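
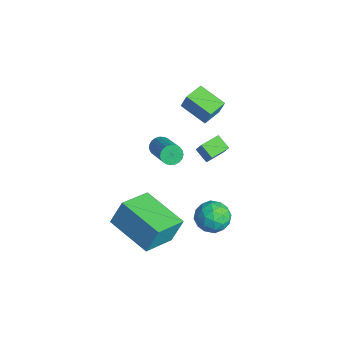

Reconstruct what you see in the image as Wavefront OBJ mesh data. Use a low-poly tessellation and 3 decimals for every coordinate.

v -2.282 2.585 -4.174
v -1.835 2.646 -3.43
v -2.545 3.536 -4.094
v -2.098 3.597 -3.351
v -1.622 2.803 -4.589
v -1.175 2.864 -3.846
v -1.885 3.754 -4.51
v -1.438 3.815 -3.766
v 1.986 -3.267 -2.617
v 2.033 -2.734 -1.454
v 1.271 -1.825 -3.25
v 1.318 -1.292 -2.087
v 3.942 -2.488 -3.053
v 3.989 -1.955 -1.89
v 3.227 -1.046 -3.686
v 3.274 -0.513 -2.523
v -0.794 0.23 -1.507
v -0.557 0.06 -1.925
v 0.952 -0.08 -1.011
v 0.714 0.09 -0.593
v -0.528 0.27 -1.94
v 0.981 0.129 -1.026
v -0.546 0.473 -1.881
v 0.963 0.332 -0.966
v -0.606 0.634 -1.756
v 0.903 0.493 -0.842
v -0.699 0.725 -1.589
v 0.81 0.584 -0.674
v -0.808 0.73 -1.407
v 0.7 0.59 -0.493
v -0.915 0.649 -1.243
v 0.593 0.509 -0.329
v -1.002 0.496 -1.125
v 0.507 0.355 -0.21
v -1.052 0.297 -1.072
v 0.457 0.156 -0.158
v -1.058 0.086 -1.095
v 0.451 -0.054 -0.18
v -1.018 -0.1 -1.189
v 0.491 -0.24 -0.275
v -0.94 -0.228 -1.338
v 0.569 -0.369 -0.424
v -0.836 -0.278 -1.517
v 0.673 -0.419 -0.602
v -0.725 -0.239 -1.693
v 0.783 -0.38 -0.779
v -0.627 -0.12 -1.838
v 0.882 -0.26 -0.923
v 2.967 1.306 -3.345
v 3.517 1.56 -2.776
v 3.023 0.06 -2.844
v 3.573 0.314 -2.275
v 2.784 0.572 -2.234
v 2.75 1.342 -2.544
v 3.79 0.278 -3.076
v 3.756 1.048 -3.386
v 4.026 0.924 -2.61
v 3.404 1.106 -2.09
v 3.136 0.514 -3.53
v 2.514 0.696 -3.01
v 3.237 1.542 -3.105
v 3.303 0.078 -2.515
v 2.839 0.229 -2.491
v 3.163 0.378 -2.157
v 2.786 1.414 -2.968
v 3.109 1.563 -2.634
v 2.679 0.982 -2.315
v 3.431 0.057 -2.986
v 3.754 0.206 -2.652
v 3.377 1.242 -3.463
v 3.701 1.391 -3.129
v 3.861 0.638 -3.305
v 3.859 1.318 -2.673
v 3.892 0.586 -2.378
v 4.02 0.565 -2.849
v 4 1.017 -3.031
v 3.494 1.424 -2.367
v 3.527 0.692 -2.072
v 3.063 0.844 -2.048
v 3.043 1.296 -2.23
v 3.793 1.051 -2.269
v 3.013 0.928 -3.548
v 3.046 0.196 -3.253
v 3.497 0.324 -3.39
v 3.477 0.776 -3.572
v 2.648 1.034 -3.242
v 2.681 0.302 -2.947
v 2.54 0.603 -2.589
v 2.52 1.055 -2.771
v 2.747 0.569 -3.351
v -1.002 1.272 0.79
v -0.77 1.425 1.572
v -1.497 2.163 0.763
v -1.265 2.317 1.544
v 0.125 1.883 0.336
v 0.357 2.037 1.117
v -0.37 2.775 0.308
v -0.138 2.928 1.09
f 2 4 1
f 5 2 1
f 1 4 3
f 3 5 1
f 2 8 4
f 6 2 5
f 6 8 2
f 4 8 3
f 7 5 3
f 3 8 7
f 7 6 5
f 8 6 7
f 10 12 9
f 13 10 9
f 9 12 11
f 11 13 9
f 10 16 12
f 14 10 13
f 14 16 10
f 12 16 11
f 15 13 11
f 11 16 15
f 15 14 13
f 16 14 15
f 18 17 21
f 18 21 19
f 19 21 22
f 19 22 20
f 21 17 23
f 21 23 22
f 22 23 24
f 22 24 20
f 23 17 25
f 23 25 24
f 24 25 26
f 24 26 20
f 25 17 27
f 25 27 26
f 26 27 28
f 26 28 20
f 27 17 29
f 27 29 28
f 28 29 30
f 28 30 20
f 29 17 31
f 29 31 30
f 30 31 32
f 30 32 20
f 31 17 33
f 31 33 32
f 32 33 34
f 32 34 20
f 33 17 35
f 33 35 34
f 34 35 36
f 34 36 20
f 35 17 37
f 35 37 36
f 36 37 38
f 36 38 20
f 37 17 39
f 37 39 38
f 38 39 40
f 38 40 20
f 39 17 41
f 39 41 40
f 40 41 42
f 40 42 20
f 41 17 43
f 41 43 42
f 42 43 44
f 42 44 20
f 43 17 45
f 43 45 44
f 44 45 46
f 44 46 20
f 45 17 47
f 45 47 46
f 46 47 48
f 46 48 20
f 47 17 18
f 47 18 48
f 48 18 19
f 48 19 20
f 49 86 65
f 86 60 89
f 65 89 54
f 86 89 65
f 49 65 61
f 65 54 66
f 61 66 50
f 65 66 61
f 49 61 70
f 61 50 71
f 70 71 56
f 61 71 70
f 49 70 82
f 70 56 85
f 82 85 59
f 70 85 82
f 49 82 86
f 82 59 90
f 86 90 60
f 82 90 86
f 50 66 77
f 66 54 80
f 77 80 58
f 66 80 77
f 54 89 67
f 89 60 88
f 67 88 53
f 89 88 67
f 60 90 87
f 90 59 83
f 87 83 51
f 90 83 87
f 59 85 84
f 85 56 72
f 84 72 55
f 85 72 84
f 56 71 76
f 71 50 73
f 76 73 57
f 71 73 76
f 52 78 64
f 78 58 79
f 64 79 53
f 78 79 64
f 52 64 62
f 64 53 63
f 62 63 51
f 64 63 62
f 52 62 69
f 62 51 68
f 69 68 55
f 62 68 69
f 52 69 74
f 69 55 75
f 74 75 57
f 69 75 74
f 52 74 78
f 74 57 81
f 78 81 58
f 74 81 78
f 53 79 67
f 79 58 80
f 67 80 54
f 79 80 67
f 51 63 87
f 63 53 88
f 87 88 60
f 63 88 87
f 55 68 84
f 68 51 83
f 84 83 59
f 68 83 84
f 57 75 76
f 75 55 72
f 76 72 56
f 75 72 76
f 58 81 77
f 81 57 73
f 77 73 50
f 81 73 77
f 92 94 91
f 95 92 91
f 91 94 93
f 93 95 91
f 92 98 94
f 96 92 95
f 96 98 92
f 94 98 93
f 97 95 93
f 93 98 97
f 97 96 95
f 98 96 97



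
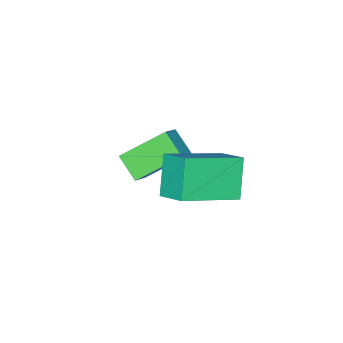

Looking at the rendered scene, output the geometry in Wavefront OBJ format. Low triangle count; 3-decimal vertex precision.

v 0.22 1.024 0.898
v -0.015 0.177 1.471
v 1.012 1.246 1.55
v 0.777 0.399 2.124
v 1.343 0.021 -0.124
v 1.108 -0.826 0.45
v 2.135 0.243 0.529
v 1.9 -0.604 1.102
v 1.188 2.922 2.964
v 1.35 3.862 3.491
v 2.004 3.415 1.832
v 2.166 4.355 2.359
v 2.994 2.085 3.901
v 3.156 3.025 4.428
v 3.81 2.578 2.769
v 3.972 3.518 3.296
f 2 4 1
f 5 2 1
f 1 4 3
f 3 5 1
f 2 8 4
f 6 2 5
f 6 8 2
f 4 8 3
f 7 5 3
f 3 8 7
f 7 6 5
f 8 6 7
f 10 12 9
f 13 10 9
f 9 12 11
f 11 13 9
f 10 16 12
f 14 10 13
f 14 16 10
f 12 16 11
f 15 13 11
f 11 16 15
f 15 14 13
f 16 14 15



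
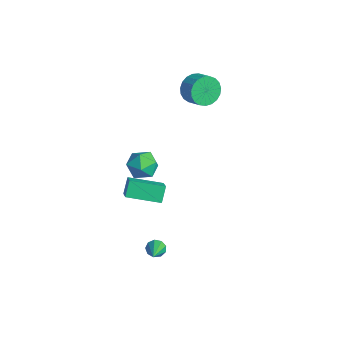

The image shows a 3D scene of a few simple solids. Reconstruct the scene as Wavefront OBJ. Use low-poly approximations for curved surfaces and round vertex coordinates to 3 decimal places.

v 2.114 -3.164 2.694
v 1.708 -2.723 3.457
v 2.99 -1.647 2.283
v 2.584 -1.206 3.045
v 2.996 -3.494 3.355
v 2.59 -3.053 4.117
v 3.872 -1.977 2.943
v 3.466 -1.536 3.706
v -3.624 3.917 3.51
v -3.218 3.673 2.698
v -2.29 3.82 3.118
v -2.696 4.063 3.93
v -3.26 4.059 2.655
v -2.331 4.206 3.075
v -3.365 4.421 2.76
v -2.436 4.568 3.181
v -3.515 4.695 2.995
v -2.586 4.842 3.415
v -3.683 4.835 3.319
v -2.754 4.982 3.739
v -3.842 4.816 3.676
v -2.913 4.963 4.096
v -3.963 4.641 4.004
v -3.034 4.788 4.424
v -4.025 4.341 4.246
v -3.096 4.488 4.667
v -4.018 3.968 4.362
v -3.089 4.115 4.782
v -3.943 3.586 4.33
v -3.014 3.733 4.75
v -3.813 3.261 4.156
v -2.884 3.407 4.576
v -3.65 3.049 3.871
v -2.722 3.196 4.291
v -3.483 2.987 3.523
v -2.554 3.134 3.943
v -3.34 3.086 3.173
v -2.412 3.233 3.593
v -3.247 3.329 2.881
v -2.318 3.476 3.301
v -3.27 0.653 -0.895
v -2.404 1.077 -0.821
v -2.696 -0.637 -0.219
v -1.83 -0.213 -0.145
v -2.57 0.102 0.392
v -2.924 0.9 -0.026
v -2.176 -0.46 -1.014
v -2.53 0.338 -1.432
v -1.727 0.389 -0.895
v -1.971 0.737 -0.026
v -3.129 -0.297 -1.014
v -3.373 0.051 -0.145
v 3.191 -1.965 -1.449
v 3.367 -2.184 -1.898
v 4.469 -2.775 -0.551
v 3.531 -1.865 -1.843
v 3.535 -1.593 -1.604
v 3.378 -1.495 -1.292
v 3.134 -1.617 -1.054
v 2.916 -1.901 -1
v 2.827 -2.216 -1.157
v 2.908 -2.413 -1.45
v 3.121 -2.4 -1.743
f 2 4 1
f 5 2 1
f 1 4 3
f 3 5 1
f 2 8 4
f 6 2 5
f 6 8 2
f 4 8 3
f 7 5 3
f 3 8 7
f 7 6 5
f 8 6 7
f 10 9 13
f 10 13 11
f 11 13 14
f 11 14 12
f 13 9 15
f 13 15 14
f 14 15 16
f 14 16 12
f 15 9 17
f 15 17 16
f 16 17 18
f 16 18 12
f 17 9 19
f 17 19 18
f 18 19 20
f 18 20 12
f 19 9 21
f 19 21 20
f 20 21 22
f 20 22 12
f 21 9 23
f 21 23 22
f 22 23 24
f 22 24 12
f 23 9 25
f 23 25 24
f 24 25 26
f 24 26 12
f 25 9 27
f 25 27 26
f 26 27 28
f 26 28 12
f 27 9 29
f 27 29 28
f 28 29 30
f 28 30 12
f 29 9 31
f 29 31 30
f 30 31 32
f 30 32 12
f 31 9 33
f 31 33 32
f 32 33 34
f 32 34 12
f 33 9 35
f 33 35 34
f 34 35 36
f 34 36 12
f 35 9 37
f 35 37 36
f 36 37 38
f 36 38 12
f 37 9 39
f 37 39 38
f 38 39 40
f 38 40 12
f 39 9 10
f 39 10 40
f 40 10 11
f 40 11 12
f 41 52 46
f 41 46 42
f 41 42 48
f 41 48 51
f 41 51 52
f 42 46 50
f 46 52 45
f 52 51 43
f 51 48 47
f 48 42 49
f 44 50 45
f 44 45 43
f 44 43 47
f 44 47 49
f 44 49 50
f 45 50 46
f 43 45 52
f 47 43 51
f 49 47 48
f 50 49 42
f 54 53 56
f 54 56 55
f 56 53 57
f 56 57 55
f 57 53 58
f 57 58 55
f 58 53 59
f 58 59 55
f 59 53 60
f 59 60 55
f 60 53 61
f 60 61 55
f 61 53 62
f 61 62 55
f 62 53 63
f 62 63 55
f 63 53 54
f 63 54 55



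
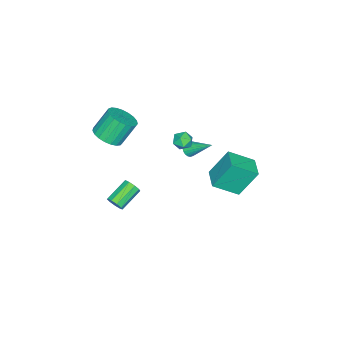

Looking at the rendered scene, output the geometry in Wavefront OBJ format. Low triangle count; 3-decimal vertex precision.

v 3.256 -2.912 -2.673
v 3.54 -2.597 -2.292
v 2.168 -2.212 -1.587
v 1.884 -2.528 -1.967
v 3.443 -2.379 -2.6
v 2.071 -1.994 -1.895
v 3.258 -2.41 -2.942
v 1.886 -2.025 -2.237
v 3.072 -2.676 -3.158
v 1.701 -2.292 -2.452
v 2.972 -3.053 -3.147
v 1.601 -2.668 -2.441
v 3.005 -3.364 -2.914
v 1.633 -2.979 -2.208
v 3.155 -3.464 -2.568
v 1.783 -3.079 -1.862
v 3.352 -3.305 -2.271
v 1.981 -2.92 -1.566
v 3.504 -2.963 -2.162
v 2.133 -2.578 -1.457
v 1.491 0.429 3.744
v 1.686 0.733 3.213
v 2.334 0.767 4.247
v 2.529 1.071 3.716
v 2.012 1.279 4.033
v 1.491 1.07 3.723
v 2.529 0.43 3.737
v 2.008 0.221 3.427
v 2.327 0.733 3.209
v 2.008 1.258 3.392
v 2.012 0.242 4.068
v 1.693 0.767 4.251
v 2.599 -3.649 2.669
v 3.323 -3.031 2.797
v 2.584 -2.453 4.179
v 1.861 -3.071 4.051
v 3.07 -2.818 2.573
v 2.332 -2.24 3.955
v 2.736 -2.749 2.366
v 1.998 -2.171 3.747
v 2.379 -2.835 2.211
v 1.64 -2.257 3.592
v 2.059 -3.062 2.135
v 1.321 -2.484 3.517
v 1.833 -3.391 2.151
v 1.095 -2.813 3.533
v 1.74 -3.764 2.258
v 1.001 -3.186 3.639
v 1.795 -4.117 2.435
v 1.056 -3.539 3.816
v 1.989 -4.39 2.653
v 1.25 -3.812 4.034
v 2.289 -4.534 2.873
v 1.55 -3.956 4.255
v 2.642 -4.525 3.059
v 1.903 -3.947 4.44
v 2.988 -4.365 3.177
v 2.249 -3.787 4.558
v 3.267 -4.081 3.207
v 2.528 -3.503 4.589
v 3.43 -3.722 3.144
v 2.692 -3.144 4.526
v 3.45 -3.351 2.999
v 2.711 -2.773 4.381
v 0.382 0.303 1.429
v 0.839 0.448 1.204
v 0.418 1.737 2.431
v 0.691 0.544 1.072
v 0.489 0.599 1.002
v 0.269 0.602 1.006
v 0.068 0.554 1.082
v -0.079 0.462 1.219
v -0.146 0.343 1.391
v -0.122 0.217 1.571
v -0.011 0.106 1.725
v 0.168 0.029 1.829
v 0.384 -0.001 1.863
v 0.599 0.022 1.822
v 0.777 0.094 1.713
v 0.886 0.202 1.555
v 0.908 0.327 1.375
v -0.359 3.997 1.422
v 0.477 2.764 2.359
v 0.739 4.765 1.454
v 1.575 3.532 2.391
v 0.285 3.148 -0.271
v 1.121 1.915 0.666
v 1.383 3.916 -0.239
v 2.219 2.683 0.698
f 2 1 5
f 2 5 3
f 3 5 6
f 3 6 4
f 5 1 7
f 5 7 6
f 6 7 8
f 6 8 4
f 7 1 9
f 7 9 8
f 8 9 10
f 8 10 4
f 9 1 11
f 9 11 10
f 10 11 12
f 10 12 4
f 11 1 13
f 11 13 12
f 12 13 14
f 12 14 4
f 13 1 15
f 13 15 14
f 14 15 16
f 14 16 4
f 15 1 17
f 15 17 16
f 16 17 18
f 16 18 4
f 17 1 19
f 17 19 18
f 18 19 20
f 18 20 4
f 19 1 2
f 19 2 20
f 20 2 3
f 20 3 4
f 21 32 26
f 21 26 22
f 21 22 28
f 21 28 31
f 21 31 32
f 22 26 30
f 26 32 25
f 32 31 23
f 31 28 27
f 28 22 29
f 24 30 25
f 24 25 23
f 24 23 27
f 24 27 29
f 24 29 30
f 25 30 26
f 23 25 32
f 27 23 31
f 29 27 28
f 30 29 22
f 34 33 37
f 34 37 35
f 35 37 38
f 35 38 36
f 37 33 39
f 37 39 38
f 38 39 40
f 38 40 36
f 39 33 41
f 39 41 40
f 40 41 42
f 40 42 36
f 41 33 43
f 41 43 42
f 42 43 44
f 42 44 36
f 43 33 45
f 43 45 44
f 44 45 46
f 44 46 36
f 45 33 47
f 45 47 46
f 46 47 48
f 46 48 36
f 47 33 49
f 47 49 48
f 48 49 50
f 48 50 36
f 49 33 51
f 49 51 50
f 50 51 52
f 50 52 36
f 51 33 53
f 51 53 52
f 52 53 54
f 52 54 36
f 53 33 55
f 53 55 54
f 54 55 56
f 54 56 36
f 55 33 57
f 55 57 56
f 56 57 58
f 56 58 36
f 57 33 59
f 57 59 58
f 58 59 60
f 58 60 36
f 59 33 61
f 59 61 60
f 60 61 62
f 60 62 36
f 61 33 63
f 61 63 62
f 62 63 64
f 62 64 36
f 63 33 34
f 63 34 64
f 64 34 35
f 64 35 36
f 66 65 68
f 66 68 67
f 68 65 69
f 68 69 67
f 69 65 70
f 69 70 67
f 70 65 71
f 70 71 67
f 71 65 72
f 71 72 67
f 72 65 73
f 72 73 67
f 73 65 74
f 73 74 67
f 74 65 75
f 74 75 67
f 75 65 76
f 75 76 67
f 76 65 77
f 76 77 67
f 77 65 78
f 77 78 67
f 78 65 79
f 78 79 67
f 79 65 80
f 79 80 67
f 80 65 81
f 80 81 67
f 81 65 66
f 81 66 67
f 83 85 82
f 86 83 82
f 82 85 84
f 84 86 82
f 83 89 85
f 87 83 86
f 87 89 83
f 85 89 84
f 88 86 84
f 84 89 88
f 88 87 86
f 89 87 88



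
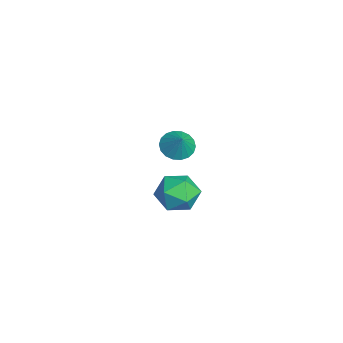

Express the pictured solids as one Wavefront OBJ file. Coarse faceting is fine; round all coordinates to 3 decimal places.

v 2.553 -1.005 1.12
v 3.444 -0.602 1.917
v 2.996 -2.938 1.603
v 3.887 -2.535 2.4
v 2.669 -2.337 2.663
v 2.395 -1.142 2.364
v 4.045 -2.398 1.156
v 3.771 -1.203 0.857
v 4.366 -1.463 1.939
v 3.516 -1.425 2.871
v 2.924 -2.115 0.649
v 2.074 -2.077 1.581
v -3.427 -0.835 0.326
v -2.645 -0.746 -0.275
v -2.573 -0.705 1.454
v -2.778 -0.329 -0.224
v -3.038 -0.012 -0.063
v -3.376 0.142 0.175
v -3.724 0.102 0.442
v -4.012 -0.123 0.687
v -4.185 -0.49 0.86
v -4.208 -0.925 0.928
v -4.076 -1.342 0.876
v -3.815 -1.659 0.715
v -3.477 -1.812 0.478
v -3.13 -1.773 0.21
v -2.841 -1.547 -0.035
v -2.668 -1.181 -0.208
f 1 12 6
f 1 6 2
f 1 2 8
f 1 8 11
f 1 11 12
f 2 6 10
f 6 12 5
f 12 11 3
f 11 8 7
f 8 2 9
f 4 10 5
f 4 5 3
f 4 3 7
f 4 7 9
f 4 9 10
f 5 10 6
f 3 5 12
f 7 3 11
f 9 7 8
f 10 9 2
f 14 13 16
f 14 16 15
f 16 13 17
f 16 17 15
f 17 13 18
f 17 18 15
f 18 13 19
f 18 19 15
f 19 13 20
f 19 20 15
f 20 13 21
f 20 21 15
f 21 13 22
f 21 22 15
f 22 13 23
f 22 23 15
f 23 13 24
f 23 24 15
f 24 13 25
f 24 25 15
f 25 13 26
f 25 26 15
f 26 13 27
f 26 27 15
f 27 13 28
f 27 28 15
f 28 13 14
f 28 14 15



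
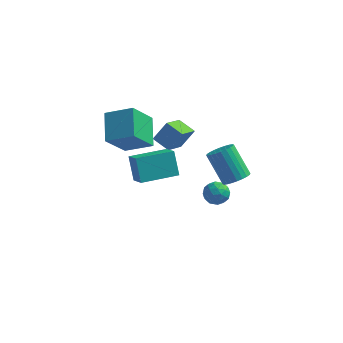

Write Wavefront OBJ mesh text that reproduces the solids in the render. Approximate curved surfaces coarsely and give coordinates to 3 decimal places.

v -0.584 1.192 -3.107
v -0.021 1.746 -2.982
v 0.301 0.414 -3.638
v 0.864 0.968 -3.513
v 0.537 0.583 -2.893
v -0.01 1.065 -2.565
v 0.29 1.095 -4.055
v -0.257 1.577 -3.727
v 0.519 1.686 -3.568
v 0.671 1.37 -2.85
v -0.391 0.79 -3.77
v -0.239 0.474 -3.052
v -0.38 1.538 -2.998
v 0.66 0.622 -3.622
v 0.468 0.396 -3.258
v 0.799 0.722 -3.185
v -0.374 1.137 -2.753
v -0.043 1.463 -2.679
v 0.285 0.779 -2.627
v 0.323 0.697 -3.941
v 0.654 1.023 -3.867
v -0.519 1.438 -3.435
v -0.188 1.764 -3.362
v -0.005 1.381 -3.993
v 0.268 1.828 -3.269
v 0.788 1.37 -3.581
v 0.451 1.446 -3.899
v 0.129 1.728 -3.706
v 0.357 1.642 -2.847
v 0.878 1.184 -3.159
v 0.685 0.958 -2.795
v 0.364 1.241 -2.602
v 0.675 1.607 -3.191
v -0.598 0.976 -3.461
v -0.077 0.518 -3.773
v -0.084 0.919 -4.018
v -0.405 1.202 -3.825
v -0.508 0.79 -3.039
v 0.012 0.332 -3.351
v 0.151 0.432 -2.914
v -0.171 0.714 -2.721
v -0.395 0.553 -3.429
v -4.101 -1.669 1.5
v -4.748 -2.904 3.123
v -4.639 -0.146 2.444
v -5.286 -1.381 4.067
v -2.574 -1.559 2.193
v -3.221 -2.794 3.816
v -3.112 -0.036 3.137
v -3.759 -1.271 4.76
v 1.663 -0.506 -0.349
v 2.107 -0.956 0.141
v 1.001 -0.304 1.74
v 0.557 0.146 1.249
v 2.267 -0.688 0.143
v 1.161 -0.036 1.741
v 2.335 -0.392 0.069
v 1.23 0.26 1.668
v 2.301 -0.114 -0.068
v 1.195 0.538 1.531
v 2.169 0.105 -0.248
v 1.064 0.757 1.351
v 1.961 0.23 -0.443
v 0.856 0.882 1.155
v 1.707 0.244 -0.624
v 0.602 0.896 0.974
v 1.446 0.143 -0.764
v 0.341 0.795 0.835
v 1.219 -0.056 -0.84
v 0.113 0.596 0.759
v 1.059 -0.324 -0.841
v -0.047 0.328 0.757
v 0.99 -0.62 -0.768
v -0.115 0.032 0.831
v 1.025 -0.898 -0.631
v -0.081 -0.246 0.968
v 1.156 -1.117 -0.451
v 0.051 -0.465 1.148
v 1.364 -1.242 -0.255
v 0.259 -0.59 1.343
v 1.618 -1.256 -0.074
v 0.513 -0.604 1.524
v 1.879 -1.155 0.065
v 0.774 -0.503 1.664
v -2.922 1.697 0.358
v -3.18 0.242 1.178
v -2.306 2.191 1.428
v -2.564 0.736 2.248
v -1.936 1.304 -0.028
v -2.194 -0.151 0.792
v -1.32 1.798 1.042
v -1.578 0.343 1.862
v -2.327 -4.417 1.591
v -2.803 -3.774 2.884
v -2.991 -3.609 0.944
v -3.466 -2.965 2.237
v -0.694 -3.115 1.543
v -1.169 -2.471 2.836
v -1.357 -2.306 0.896
v -1.833 -1.663 2.189
f 1 38 17
f 38 12 41
f 17 41 6
f 38 41 17
f 1 17 13
f 17 6 18
f 13 18 2
f 17 18 13
f 1 13 22
f 13 2 23
f 22 23 8
f 13 23 22
f 1 22 34
f 22 8 37
f 34 37 11
f 22 37 34
f 1 34 38
f 34 11 42
f 38 42 12
f 34 42 38
f 2 18 29
f 18 6 32
f 29 32 10
f 18 32 29
f 6 41 19
f 41 12 40
f 19 40 5
f 41 40 19
f 12 42 39
f 42 11 35
f 39 35 3
f 42 35 39
f 11 37 36
f 37 8 24
f 36 24 7
f 37 24 36
f 8 23 28
f 23 2 25
f 28 25 9
f 23 25 28
f 4 30 16
f 30 10 31
f 16 31 5
f 30 31 16
f 4 16 14
f 16 5 15
f 14 15 3
f 16 15 14
f 4 14 21
f 14 3 20
f 21 20 7
f 14 20 21
f 4 21 26
f 21 7 27
f 26 27 9
f 21 27 26
f 4 26 30
f 26 9 33
f 30 33 10
f 26 33 30
f 5 31 19
f 31 10 32
f 19 32 6
f 31 32 19
f 3 15 39
f 15 5 40
f 39 40 12
f 15 40 39
f 7 20 36
f 20 3 35
f 36 35 11
f 20 35 36
f 9 27 28
f 27 7 24
f 28 24 8
f 27 24 28
f 10 33 29
f 33 9 25
f 29 25 2
f 33 25 29
f 44 46 43
f 47 44 43
f 43 46 45
f 45 47 43
f 44 50 46
f 48 44 47
f 48 50 44
f 46 50 45
f 49 47 45
f 45 50 49
f 49 48 47
f 50 48 49
f 52 51 55
f 52 55 53
f 53 55 56
f 53 56 54
f 55 51 57
f 55 57 56
f 56 57 58
f 56 58 54
f 57 51 59
f 57 59 58
f 58 59 60
f 58 60 54
f 59 51 61
f 59 61 60
f 60 61 62
f 60 62 54
f 61 51 63
f 61 63 62
f 62 63 64
f 62 64 54
f 63 51 65
f 63 65 64
f 64 65 66
f 64 66 54
f 65 51 67
f 65 67 66
f 66 67 68
f 66 68 54
f 67 51 69
f 67 69 68
f 68 69 70
f 68 70 54
f 69 51 71
f 69 71 70
f 70 71 72
f 70 72 54
f 71 51 73
f 71 73 72
f 72 73 74
f 72 74 54
f 73 51 75
f 73 75 74
f 74 75 76
f 74 76 54
f 75 51 77
f 75 77 76
f 76 77 78
f 76 78 54
f 77 51 79
f 77 79 78
f 78 79 80
f 78 80 54
f 79 51 81
f 79 81 80
f 80 81 82
f 80 82 54
f 81 51 83
f 81 83 82
f 82 83 84
f 82 84 54
f 83 51 52
f 83 52 84
f 84 52 53
f 84 53 54
f 86 88 85
f 89 86 85
f 85 88 87
f 87 89 85
f 86 92 88
f 90 86 89
f 90 92 86
f 88 92 87
f 91 89 87
f 87 92 91
f 91 90 89
f 92 90 91
f 94 96 93
f 97 94 93
f 93 96 95
f 95 97 93
f 94 100 96
f 98 94 97
f 98 100 94
f 96 100 95
f 99 97 95
f 95 100 99
f 99 98 97
f 100 98 99



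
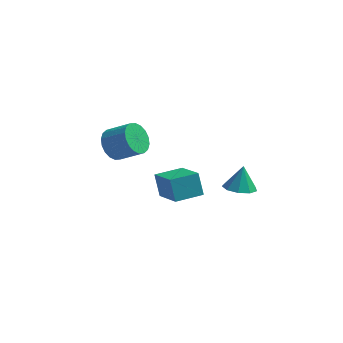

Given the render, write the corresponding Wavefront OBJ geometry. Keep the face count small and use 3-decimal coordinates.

v 0.463 -1.213 -1.123
v 0.066 -0.763 0.109
v -0.752 0.245 -2.046
v -1.148 0.694 -0.814
v 1.648 -0.214 -1.106
v 1.252 0.235 0.126
v 0.434 1.243 -2.029
v 0.037 1.693 -0.797
v 3.221 0.925 -1.122
v 3.885 0.339 -0.965
v 3.299 1.375 0.222
v 4.119 0.874 -1.158
v 3.932 1.434 -1.334
v 3.412 1.755 -1.412
v 2.803 1.688 -1.353
v 2.389 1.264 -1.187
v 2.365 0.681 -0.99
v 2.74 0.212 -0.855
v 3.341 0.077 -0.845
v -3.811 2.366 -0.217
v -3.265 2.427 -1.053
v -1.943 2.296 -0.198
v -2.489 2.234 0.637
v -3.303 2.853 -0.928
v -1.981 2.721 -0.073
v -3.442 3.182 -0.663
v -2.12 3.05 0.192
v -3.654 3.349 -0.309
v -2.332 3.218 0.546
v -3.897 3.322 0.063
v -2.575 3.19 0.918
v -4.123 3.105 0.379
v -2.801 2.974 1.234
v -4.288 2.742 0.577
v -2.965 2.611 1.432
v -4.357 2.304 0.618
v -3.035 2.173 1.473
v -4.319 1.879 0.493
v -2.997 1.747 1.348
v -4.18 1.55 0.228
v -2.858 1.418 1.083
v -3.968 1.382 -0.126
v -2.646 1.251 0.729
v -3.725 1.41 -0.498
v -2.403 1.278 0.357
v -3.499 1.626 -0.814
v -2.177 1.495 0.041
v -3.335 1.989 -1.012
v -2.012 1.858 -0.157
f 2 4 1
f 5 2 1
f 1 4 3
f 3 5 1
f 2 8 4
f 6 2 5
f 6 8 2
f 4 8 3
f 7 5 3
f 3 8 7
f 7 6 5
f 8 6 7
f 10 9 12
f 10 12 11
f 12 9 13
f 12 13 11
f 13 9 14
f 13 14 11
f 14 9 15
f 14 15 11
f 15 9 16
f 15 16 11
f 16 9 17
f 16 17 11
f 17 9 18
f 17 18 11
f 18 9 19
f 18 19 11
f 19 9 10
f 19 10 11
f 21 20 24
f 21 24 22
f 22 24 25
f 22 25 23
f 24 20 26
f 24 26 25
f 25 26 27
f 25 27 23
f 26 20 28
f 26 28 27
f 27 28 29
f 27 29 23
f 28 20 30
f 28 30 29
f 29 30 31
f 29 31 23
f 30 20 32
f 30 32 31
f 31 32 33
f 31 33 23
f 32 20 34
f 32 34 33
f 33 34 35
f 33 35 23
f 34 20 36
f 34 36 35
f 35 36 37
f 35 37 23
f 36 20 38
f 36 38 37
f 37 38 39
f 37 39 23
f 38 20 40
f 38 40 39
f 39 40 41
f 39 41 23
f 40 20 42
f 40 42 41
f 41 42 43
f 41 43 23
f 42 20 44
f 42 44 43
f 43 44 45
f 43 45 23
f 44 20 46
f 44 46 45
f 45 46 47
f 45 47 23
f 46 20 48
f 46 48 47
f 47 48 49
f 47 49 23
f 48 20 21
f 48 21 49
f 49 21 22
f 49 22 23



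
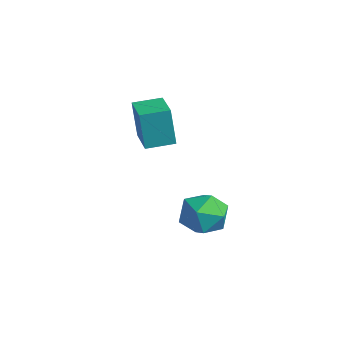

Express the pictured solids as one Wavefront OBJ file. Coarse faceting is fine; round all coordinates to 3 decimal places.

v 2.695 1.628 -0.175
v 3.33 2.021 0.624
v 3.15 -0.021 0.276
v 3.785 0.372 1.075
v 2.697 0.455 1.15
v 2.416 1.474 0.871
v 4.064 0.526 0.029
v 3.783 1.545 -0.25
v 4.176 1.34 0.75
v 3.331 1.296 1.443
v 3.149 0.704 -0.543
v 2.304 0.66 0.15
v -2.073 0.987 1.94
v -2.311 0.87 3.751
v -1.726 2.192 2.064
v -1.964 2.075 3.874
v -0.596 0.545 2.106
v -0.834 0.428 3.916
v -0.249 1.75 2.229
v -0.487 1.633 4.04
f 1 12 6
f 1 6 2
f 1 2 8
f 1 8 11
f 1 11 12
f 2 6 10
f 6 12 5
f 12 11 3
f 11 8 7
f 8 2 9
f 4 10 5
f 4 5 3
f 4 3 7
f 4 7 9
f 4 9 10
f 5 10 6
f 3 5 12
f 7 3 11
f 9 7 8
f 10 9 2
f 14 16 13
f 17 14 13
f 13 16 15
f 15 17 13
f 14 20 16
f 18 14 17
f 18 20 14
f 16 20 15
f 19 17 15
f 15 20 19
f 19 18 17
f 20 18 19



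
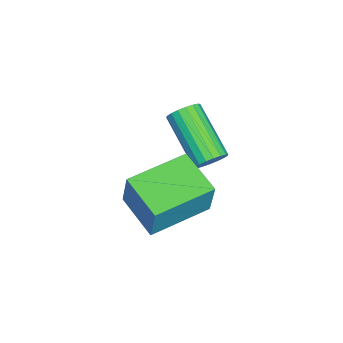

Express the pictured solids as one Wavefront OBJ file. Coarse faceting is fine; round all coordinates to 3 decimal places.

v -1.338 1.875 1.816
v -0.968 2.084 3.286
v -2.772 3.499 1.945
v -2.402 3.708 3.415
v -0.158 2.952 1.365
v 0.212 3.161 2.835
v -1.592 4.576 1.494
v -1.222 4.785 2.964
v -3.189 4.387 2.313
v -2.768 4.28 2.727
v -4.17 3.166 3.862
v -4.591 3.273 3.447
v -2.88 4.507 2.813
v -4.282 3.393 3.947
v -3.052 4.71 2.799
v -4.454 3.596 3.934
v -3.252 4.85 2.69
v -4.654 3.736 3.824
v -3.439 4.897 2.505
v -4.841 3.783 3.64
v -3.576 4.844 2.283
v -4.978 3.73 3.417
v -3.637 4.7 2.066
v -5.039 3.586 3.201
v -3.61 4.494 1.898
v -5.012 3.38 3.033
v -3.498 4.267 1.813
v -4.9 3.153 2.947
v -3.326 4.064 1.826
v -4.728 2.95 2.961
v -3.126 3.924 1.936
v -4.528 2.81 3.07
v -2.939 3.877 2.12
v -4.341 2.763 3.255
v -2.802 3.93 2.343
v -4.204 2.816 3.477
v -2.741 4.074 2.559
v -4.143 2.96 3.694
f 2 4 1
f 5 2 1
f 1 4 3
f 3 5 1
f 2 8 4
f 6 2 5
f 6 8 2
f 4 8 3
f 7 5 3
f 3 8 7
f 7 6 5
f 8 6 7
f 10 9 13
f 10 13 11
f 11 13 14
f 11 14 12
f 13 9 15
f 13 15 14
f 14 15 16
f 14 16 12
f 15 9 17
f 15 17 16
f 16 17 18
f 16 18 12
f 17 9 19
f 17 19 18
f 18 19 20
f 18 20 12
f 19 9 21
f 19 21 20
f 20 21 22
f 20 22 12
f 21 9 23
f 21 23 22
f 22 23 24
f 22 24 12
f 23 9 25
f 23 25 24
f 24 25 26
f 24 26 12
f 25 9 27
f 25 27 26
f 26 27 28
f 26 28 12
f 27 9 29
f 27 29 28
f 28 29 30
f 28 30 12
f 29 9 31
f 29 31 30
f 30 31 32
f 30 32 12
f 31 9 33
f 31 33 32
f 32 33 34
f 32 34 12
f 33 9 35
f 33 35 34
f 34 35 36
f 34 36 12
f 35 9 37
f 35 37 36
f 36 37 38
f 36 38 12
f 37 9 10
f 37 10 38
f 38 10 11
f 38 11 12



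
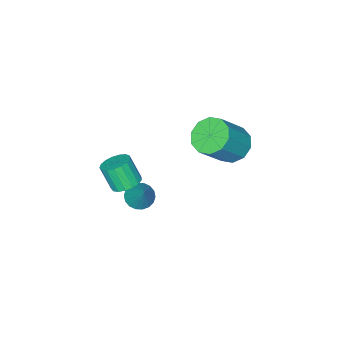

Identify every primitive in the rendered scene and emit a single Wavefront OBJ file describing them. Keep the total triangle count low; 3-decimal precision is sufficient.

v -4.11 3.721 1.432
v -3.493 3.157 0.848
v -2.132 3.035 2.403
v -2.75 3.599 2.988
v -3.341 3.763 0.763
v -1.981 3.641 2.319
v -3.484 4.353 0.934
v -2.123 4.231 2.489
v -3.865 4.702 1.295
v -2.505 4.579 2.851
v -4.34 4.676 1.709
v -2.98 4.553 3.264
v -4.728 4.285 2.017
v -3.367 4.163 3.572
v -4.879 3.679 2.101
v -3.519 3.557 3.657
v -4.737 3.089 1.931
v -3.376 2.967 3.486
v -4.355 2.741 1.569
v -2.995 2.618 3.125
v -3.88 2.767 1.156
v -2.52 2.644 2.711
v 1.876 3.005 2.336
v 2.387 3.479 2.554
v 2.474 2.849 3.722
v 1.964 2.375 3.504
v 2.087 3.627 2.656
v 2.174 2.996 3.824
v 1.739 3.632 2.685
v 1.826 3.001 3.852
v 1.422 3.493 2.634
v 1.51 2.863 3.801
v 1.21 3.243 2.514
v 1.297 2.613 3.682
v 1.15 2.939 2.354
v 1.237 2.308 3.522
v 1.256 2.649 2.19
v 1.343 2.018 3.358
v 1.505 2.441 2.059
v 1.592 1.811 3.227
v 1.839 2.363 1.992
v 1.926 1.732 3.16
v 2.181 2.431 2.003
v 2.268 1.801 3.171
v 2.454 2.631 2.091
v 2.541 2.001 3.259
v 2.594 2.917 2.235
v 2.681 2.287 3.403
v 2.57 3.223 2.402
v 2.657 2.593 3.57
v 0.246 2.105 -0.539
v 0.552 2.598 -0.966
v 0.814 3.015 0.919
v 0.257 2.714 -0.923
v -0.041 2.71 -0.805
v -0.282 2.586 -0.633
v -0.418 2.367 -0.444
v -0.423 2.096 -0.273
v -0.295 1.827 -0.155
v -0.061 1.613 -0.113
v 0.235 1.496 -0.155
v 0.533 1.501 -0.274
v 0.773 1.624 -0.445
v 0.91 1.844 -0.635
v 0.915 2.115 -0.806
v 0.787 2.384 -0.924
f 2 1 5
f 2 5 3
f 3 5 6
f 3 6 4
f 5 1 7
f 5 7 6
f 6 7 8
f 6 8 4
f 7 1 9
f 7 9 8
f 8 9 10
f 8 10 4
f 9 1 11
f 9 11 10
f 10 11 12
f 10 12 4
f 11 1 13
f 11 13 12
f 12 13 14
f 12 14 4
f 13 1 15
f 13 15 14
f 14 15 16
f 14 16 4
f 15 1 17
f 15 17 16
f 16 17 18
f 16 18 4
f 17 1 19
f 17 19 18
f 18 19 20
f 18 20 4
f 19 1 21
f 19 21 20
f 20 21 22
f 20 22 4
f 21 1 2
f 21 2 22
f 22 2 3
f 22 3 4
f 24 23 27
f 24 27 25
f 25 27 28
f 25 28 26
f 27 23 29
f 27 29 28
f 28 29 30
f 28 30 26
f 29 23 31
f 29 31 30
f 30 31 32
f 30 32 26
f 31 23 33
f 31 33 32
f 32 33 34
f 32 34 26
f 33 23 35
f 33 35 34
f 34 35 36
f 34 36 26
f 35 23 37
f 35 37 36
f 36 37 38
f 36 38 26
f 37 23 39
f 37 39 38
f 38 39 40
f 38 40 26
f 39 23 41
f 39 41 40
f 40 41 42
f 40 42 26
f 41 23 43
f 41 43 42
f 42 43 44
f 42 44 26
f 43 23 45
f 43 45 44
f 44 45 46
f 44 46 26
f 45 23 47
f 45 47 46
f 46 47 48
f 46 48 26
f 47 23 49
f 47 49 48
f 48 49 50
f 48 50 26
f 49 23 24
f 49 24 50
f 50 24 25
f 50 25 26
f 52 51 54
f 52 54 53
f 54 51 55
f 54 55 53
f 55 51 56
f 55 56 53
f 56 51 57
f 56 57 53
f 57 51 58
f 57 58 53
f 58 51 59
f 58 59 53
f 59 51 60
f 59 60 53
f 60 51 61
f 60 61 53
f 61 51 62
f 61 62 53
f 62 51 63
f 62 63 53
f 63 51 64
f 63 64 53
f 64 51 65
f 64 65 53
f 65 51 66
f 65 66 53
f 66 51 52
f 66 52 53



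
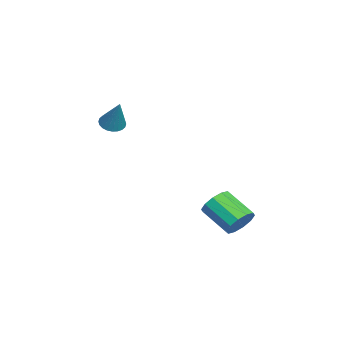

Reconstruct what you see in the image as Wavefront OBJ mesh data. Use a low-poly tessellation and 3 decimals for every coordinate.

v -1.305 -2.64 1.149
v -1.026 -2.223 0.879
v -0.555 -2.26 2.511
v -1.207 -2.116 0.949
v -1.404 -2.088 1.049
v -1.585 -2.144 1.165
v -1.724 -2.276 1.278
v -1.799 -2.463 1.372
v -1.799 -2.678 1.432
v -1.723 -2.886 1.448
v -1.584 -3.057 1.42
v -1.402 -3.165 1.35
v -1.206 -3.193 1.249
v -1.024 -3.136 1.134
v -0.886 -3.004 1.02
v -0.811 -2.817 0.927
v -0.811 -2.603 0.867
v -0.887 -2.394 0.85
v 0.544 2.624 -3.571
v 0.83 2.871 -2.923
v -0.038 1.822 -2.141
v -0.324 1.576 -2.789
v 0.449 3.118 -3.015
v -0.419 2.069 -2.232
v 0.104 3.177 -3.319
v -0.764 2.128 -2.536
v -0.073 3.024 -3.719
v -0.941 1.976 -2.937
v -0.014 2.719 -4.063
v -0.882 1.67 -3.281
v 0.258 2.378 -4.219
v -0.61 1.329 -3.437
v 0.639 2.131 -4.128
v -0.229 1.082 -3.345
v 0.984 2.072 -3.824
v 0.116 1.023 -3.041
v 1.161 2.224 -3.423
v 0.293 1.176 -2.641
v 1.102 2.53 -3.079
v 0.234 1.481 -2.297
f 2 1 4
f 2 4 3
f 4 1 5
f 4 5 3
f 5 1 6
f 5 6 3
f 6 1 7
f 6 7 3
f 7 1 8
f 7 8 3
f 8 1 9
f 8 9 3
f 9 1 10
f 9 10 3
f 10 1 11
f 10 11 3
f 11 1 12
f 11 12 3
f 12 1 13
f 12 13 3
f 13 1 14
f 13 14 3
f 14 1 15
f 14 15 3
f 15 1 16
f 15 16 3
f 16 1 17
f 16 17 3
f 17 1 18
f 17 18 3
f 18 1 2
f 18 2 3
f 20 19 23
f 20 23 21
f 21 23 24
f 21 24 22
f 23 19 25
f 23 25 24
f 24 25 26
f 24 26 22
f 25 19 27
f 25 27 26
f 26 27 28
f 26 28 22
f 27 19 29
f 27 29 28
f 28 29 30
f 28 30 22
f 29 19 31
f 29 31 30
f 30 31 32
f 30 32 22
f 31 19 33
f 31 33 32
f 32 33 34
f 32 34 22
f 33 19 35
f 33 35 34
f 34 35 36
f 34 36 22
f 35 19 37
f 35 37 36
f 36 37 38
f 36 38 22
f 37 19 39
f 37 39 38
f 38 39 40
f 38 40 22
f 39 19 20
f 39 20 40
f 40 20 21
f 40 21 22



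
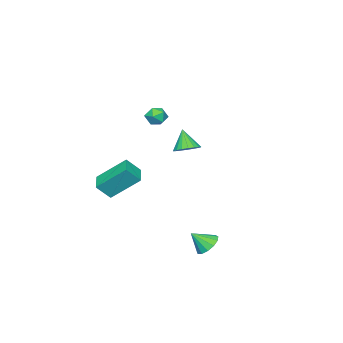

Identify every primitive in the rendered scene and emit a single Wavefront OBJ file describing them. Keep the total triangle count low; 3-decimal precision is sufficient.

v 2.923 -2.369 -0.871
v 2.228 -1.081 0.387
v 2.384 -1.914 -1.635
v 1.688 -0.626 -0.377
v 3.792 -1.694 -1.083
v 3.096 -0.406 0.175
v 3.252 -1.239 -1.847
v 2.557 0.049 -0.589
v 3.568 3.54 2.709
v 4.121 3.18 2.69
v 3.292 3.06 3.751
v 4.208 3.426 2.826
v 4.167 3.694 2.939
v 4.008 3.932 3.006
v 3.762 4.092 3.014
v 3.477 4.142 2.962
v 3.211 4.073 2.859
v 3.015 3.899 2.727
v 2.929 3.653 2.591
v 2.969 3.385 2.479
v 3.128 3.147 2.412
v 3.374 2.987 2.404
v 3.659 2.937 2.456
v 3.926 3.006 2.558
v -2.293 -2.276 1.87
v -1.742 -2.548 1.651
v -2.858 -2.952 1.289
v -2.307 -3.224 1.07
v -2.482 -3.299 1.694
v -2.133 -2.881 2.053
v -2.467 -2.619 0.887
v -2.118 -2.201 1.246
v -1.85 -2.76 1.044
v -1.859 -3.18 1.542
v -2.741 -2.32 1.398
v -2.75 -2.74 1.896
v 2.811 4.17 -3.589
v 3.3 3.969 -4.064
v 3.329 3.59 -2.811
v 3.434 4.309 -3.9
v 3.37 4.604 -3.638
v 3.129 4.762 -3.36
v 2.787 4.731 -3.155
v 2.452 4.522 -3.088
v 2.232 4.202 -3.18
v 2.195 3.871 -3.402
v 2.354 3.635 -3.683
v 2.658 3.569 -3.935
v 3.01 3.694 -4.077
f 2 4 1
f 5 2 1
f 1 4 3
f 3 5 1
f 2 8 4
f 6 2 5
f 6 8 2
f 4 8 3
f 7 5 3
f 3 8 7
f 7 6 5
f 8 6 7
f 10 9 12
f 10 12 11
f 12 9 13
f 12 13 11
f 13 9 14
f 13 14 11
f 14 9 15
f 14 15 11
f 15 9 16
f 15 16 11
f 16 9 17
f 16 17 11
f 17 9 18
f 17 18 11
f 18 9 19
f 18 19 11
f 19 9 20
f 19 20 11
f 20 9 21
f 20 21 11
f 21 9 22
f 21 22 11
f 22 9 23
f 22 23 11
f 23 9 24
f 23 24 11
f 24 9 10
f 24 10 11
f 25 36 30
f 25 30 26
f 25 26 32
f 25 32 35
f 25 35 36
f 26 30 34
f 30 36 29
f 36 35 27
f 35 32 31
f 32 26 33
f 28 34 29
f 28 29 27
f 28 27 31
f 28 31 33
f 28 33 34
f 29 34 30
f 27 29 36
f 31 27 35
f 33 31 32
f 34 33 26
f 38 37 40
f 38 40 39
f 40 37 41
f 40 41 39
f 41 37 42
f 41 42 39
f 42 37 43
f 42 43 39
f 43 37 44
f 43 44 39
f 44 37 45
f 44 45 39
f 45 37 46
f 45 46 39
f 46 37 47
f 46 47 39
f 47 37 48
f 47 48 39
f 48 37 49
f 48 49 39
f 49 37 38
f 49 38 39



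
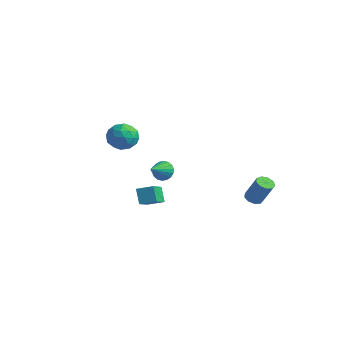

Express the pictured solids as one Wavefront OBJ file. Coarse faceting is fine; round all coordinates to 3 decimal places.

v -1.922 1.382 0.46
v -1.427 1.265 -0.077
v -1.578 0.178 1.04
v -1.251 1.425 0.15
v -1.208 1.576 0.44
v -1.307 1.689 0.733
v -1.527 1.742 0.972
v -1.825 1.723 1.11
v -2.143 1.636 1.119
v -2.417 1.499 0.998
v -2.593 1.339 0.77
v -2.636 1.188 0.481
v -2.537 1.075 0.187
v -2.317 1.022 -0.052
v -2.019 1.041 -0.19
v -1.701 1.128 -0.199
v -3.914 0.83 3.194
v -3.233 0.47 2.495
v -4.347 -0.75 3.585
v -3.666 -1.11 2.886
v -3.325 -0.646 3.753
v -3.058 0.331 3.511
v -4.522 -0.611 2.569
v -4.255 0.366 2.327
v -3.609 -0.42 2.108
v -2.869 -0.442 2.84
v -4.711 0.162 3.24
v -3.971 0.14 3.972
v -3.535 0.789 2.81
v -4.045 -1.069 3.27
v -3.844 -0.796 3.78
v -3.444 -1.007 3.368
v -3.433 0.707 3.408
v -3.032 0.495 2.996
v -3.086 -0.161 3.736
v -4.548 -0.775 3.084
v -4.147 -0.987 2.672
v -4.136 0.727 2.712
v -3.736 0.516 2.3
v -4.494 -0.119 2.344
v -3.356 0.054 2.172
v -3.61 -0.875 2.402
v -4.114 -0.582 2.215
v -3.956 -0.008 2.073
v -2.921 0.041 2.602
v -3.175 -0.888 2.832
v -2.975 -0.615 3.342
v -2.818 -0.041 3.199
v -3.142 -0.482 2.375
v -4.405 0.608 3.248
v -4.659 -0.321 3.478
v -4.762 -0.239 2.881
v -4.605 0.335 2.738
v -3.97 0.595 3.678
v -4.224 -0.334 3.908
v -3.624 -0.272 4.007
v -3.466 0.302 3.865
v -4.438 0.202 3.705
v 0.732 -2.661 1.057
v 1.477 -2.027 1.347
v -0.004 -1.506 0.421
v 0.741 -0.872 0.71
v 1.259 -2.848 0.11
v 2.004 -2.214 0.399
v 0.523 -1.693 -0.527
v 1.268 -1.059 -0.237
v 3.476 3.673 -0.5
v 3.812 4.1 -0.731
v 4.659 4.234 0.749
v 4.324 3.807 0.98
v 3.484 4.26 -0.557
v 4.331 4.394 0.922
v 3.153 4.145 -0.357
v 4 4.28 1.122
v 2.973 3.81 -0.224
v 3.82 3.944 1.255
v 3.029 3.41 -0.219
v 3.876 3.544 1.26
v 3.294 3.133 -0.346
v 4.141 3.268 1.133
v 3.644 3.109 -0.545
v 4.491 3.243 0.935
v 3.916 3.349 -0.722
v 4.763 3.483 0.757
v 3.982 3.74 -0.796
v 4.83 3.874 0.684
f 2 1 4
f 2 4 3
f 4 1 5
f 4 5 3
f 5 1 6
f 5 6 3
f 6 1 7
f 6 7 3
f 7 1 8
f 7 8 3
f 8 1 9
f 8 9 3
f 9 1 10
f 9 10 3
f 10 1 11
f 10 11 3
f 11 1 12
f 11 12 3
f 12 1 13
f 12 13 3
f 13 1 14
f 13 14 3
f 14 1 15
f 14 15 3
f 15 1 16
f 15 16 3
f 16 1 2
f 16 2 3
f 17 54 33
f 54 28 57
f 33 57 22
f 54 57 33
f 17 33 29
f 33 22 34
f 29 34 18
f 33 34 29
f 17 29 38
f 29 18 39
f 38 39 24
f 29 39 38
f 17 38 50
f 38 24 53
f 50 53 27
f 38 53 50
f 17 50 54
f 50 27 58
f 54 58 28
f 50 58 54
f 18 34 45
f 34 22 48
f 45 48 26
f 34 48 45
f 22 57 35
f 57 28 56
f 35 56 21
f 57 56 35
f 28 58 55
f 58 27 51
f 55 51 19
f 58 51 55
f 27 53 52
f 53 24 40
f 52 40 23
f 53 40 52
f 24 39 44
f 39 18 41
f 44 41 25
f 39 41 44
f 20 46 32
f 46 26 47
f 32 47 21
f 46 47 32
f 20 32 30
f 32 21 31
f 30 31 19
f 32 31 30
f 20 30 37
f 30 19 36
f 37 36 23
f 30 36 37
f 20 37 42
f 37 23 43
f 42 43 25
f 37 43 42
f 20 42 46
f 42 25 49
f 46 49 26
f 42 49 46
f 21 47 35
f 47 26 48
f 35 48 22
f 47 48 35
f 19 31 55
f 31 21 56
f 55 56 28
f 31 56 55
f 23 36 52
f 36 19 51
f 52 51 27
f 36 51 52
f 25 43 44
f 43 23 40
f 44 40 24
f 43 40 44
f 26 49 45
f 49 25 41
f 45 41 18
f 49 41 45
f 60 62 59
f 63 60 59
f 59 62 61
f 61 63 59
f 60 66 62
f 64 60 63
f 64 66 60
f 62 66 61
f 65 63 61
f 61 66 65
f 65 64 63
f 66 64 65
f 68 67 71
f 68 71 69
f 69 71 72
f 69 72 70
f 71 67 73
f 71 73 72
f 72 73 74
f 72 74 70
f 73 67 75
f 73 75 74
f 74 75 76
f 74 76 70
f 75 67 77
f 75 77 76
f 76 77 78
f 76 78 70
f 77 67 79
f 77 79 78
f 78 79 80
f 78 80 70
f 79 67 81
f 79 81 80
f 80 81 82
f 80 82 70
f 81 67 83
f 81 83 82
f 82 83 84
f 82 84 70
f 83 67 85
f 83 85 84
f 84 85 86
f 84 86 70
f 85 67 68
f 85 68 86
f 86 68 69
f 86 69 70



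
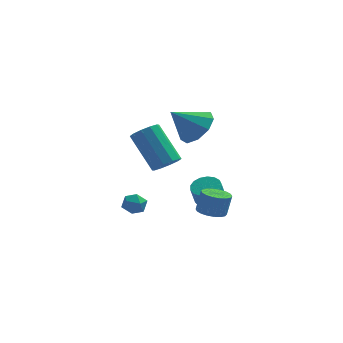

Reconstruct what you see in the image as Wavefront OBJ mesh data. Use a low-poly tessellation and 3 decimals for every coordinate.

v 0.746 -2.976 3.165
v 1.29 -3.107 3.602
v 0.298 -2.055 5.152
v -0.246 -1.924 4.715
v 1.37 -2.727 3.396
v 0.378 -1.676 4.946
v 1.211 -2.443 3.101
v 0.219 -1.392 4.652
v 0.875 -2.362 2.831
v -0.117 -1.311 4.382
v 0.49 -2.516 2.689
v -0.503 -1.464 4.239
v 0.202 -2.845 2.728
v -0.79 -1.793 4.278
v 0.122 -3.224 2.934
v -0.87 -2.173 4.484
v 0.281 -3.508 3.228
v -0.711 -2.457 4.779
v 0.617 -3.589 3.498
v -0.375 -2.538 5.049
v 1.003 -3.436 3.641
v 0.01 -2.384 5.191
v 2.675 -2.022 -0.317
v 3.299 -1.758 -0.491
v 3.53 -1.594 0.582
v 2.905 -1.858 0.757
v 3.115 -1.506 -0.49
v 3.346 -1.343 0.583
v 2.844 -1.357 -0.455
v 3.075 -1.193 0.619
v 2.54 -1.339 -0.392
v 2.77 -1.175 0.681
v 2.262 -1.457 -0.314
v 2.492 -1.293 0.759
v 2.066 -1.686 -0.237
v 2.296 -1.522 0.836
v 1.99 -1.982 -0.176
v 2.221 -1.818 0.898
v 2.05 -2.286 -0.142
v 2.281 -2.122 0.931
v 2.234 -2.537 -0.143
v 2.465 -2.374 0.93
v 2.505 -2.687 -0.179
v 2.736 -2.523 0.895
v 2.81 -2.705 -0.241
v 3.04 -2.541 0.832
v 3.088 -2.587 -0.319
v 3.318 -2.423 0.754
v 3.284 -2.358 -0.396
v 3.514 -2.194 0.677
v 3.359 -2.062 -0.458
v 3.59 -1.898 0.616
v 2.649 2.567 -2.059
v 3.291 2.87 -1.817
v 3.073 2.515 -0.799
v 2.431 2.213 -1.041
v 3.051 3.134 -1.776
v 2.834 2.779 -0.758
v 2.719 3.268 -1.8
v 2.502 2.913 -0.782
v 2.371 3.241 -1.884
v 2.153 2.887 -0.865
v 2.086 3.061 -2.007
v 1.869 2.706 -0.989
v 1.931 2.767 -2.143
v 1.713 2.412 -1.125
v 1.939 2.427 -2.259
v 1.722 2.073 -1.241
v 2.111 2.12 -2.33
v 1.893 1.765 -1.311
v 2.405 1.915 -2.338
v 2.188 1.56 -1.32
v 2.756 1.859 -2.283
v 2.538 1.505 -1.264
v 3.081 1.966 -2.176
v 2.864 1.611 -1.158
v 3.308 2.21 -2.043
v 3.091 1.856 -1.024
v 3.384 2.536 -1.913
v 3.166 2.182 -0.895
v -1.248 0.782 -0.948
v -0.668 1.047 -1.081
v -0.972 -0.087 -1.479
v -0.392 0.178 -1.612
v -0.538 0.003 -1.001
v -0.708 0.54 -0.673
v -0.932 0.42 -1.887
v -1.102 0.957 -1.559
v -0.472 0.823 -1.662
v -0.229 0.566 -1.114
v -1.411 0.394 -1.446
v -1.168 0.137 -0.898
v 2.004 2.524 2.69
v 2.636 2.941 3.473
v 0.796 2.176 3.85
v 2.204 3.475 3.183
v 1.678 3.564 2.662
v 1.305 3.166 2.154
v 1.258 2.468 1.897
v 1.56 1.796 2.011
v 2.07 1.464 2.442
v 2.549 1.629 2.99
v 2.773 2.212 3.397
f 2 1 5
f 2 5 3
f 3 5 6
f 3 6 4
f 5 1 7
f 5 7 6
f 6 7 8
f 6 8 4
f 7 1 9
f 7 9 8
f 8 9 10
f 8 10 4
f 9 1 11
f 9 11 10
f 10 11 12
f 10 12 4
f 11 1 13
f 11 13 12
f 12 13 14
f 12 14 4
f 13 1 15
f 13 15 14
f 14 15 16
f 14 16 4
f 15 1 17
f 15 17 16
f 16 17 18
f 16 18 4
f 17 1 19
f 17 19 18
f 18 19 20
f 18 20 4
f 19 1 21
f 19 21 20
f 20 21 22
f 20 22 4
f 21 1 2
f 21 2 22
f 22 2 3
f 22 3 4
f 24 23 27
f 24 27 25
f 25 27 28
f 25 28 26
f 27 23 29
f 27 29 28
f 28 29 30
f 28 30 26
f 29 23 31
f 29 31 30
f 30 31 32
f 30 32 26
f 31 23 33
f 31 33 32
f 32 33 34
f 32 34 26
f 33 23 35
f 33 35 34
f 34 35 36
f 34 36 26
f 35 23 37
f 35 37 36
f 36 37 38
f 36 38 26
f 37 23 39
f 37 39 38
f 38 39 40
f 38 40 26
f 39 23 41
f 39 41 40
f 40 41 42
f 40 42 26
f 41 23 43
f 41 43 42
f 42 43 44
f 42 44 26
f 43 23 45
f 43 45 44
f 44 45 46
f 44 46 26
f 45 23 47
f 45 47 46
f 46 47 48
f 46 48 26
f 47 23 49
f 47 49 48
f 48 49 50
f 48 50 26
f 49 23 51
f 49 51 50
f 50 51 52
f 50 52 26
f 51 23 24
f 51 24 52
f 52 24 25
f 52 25 26
f 54 53 57
f 54 57 55
f 55 57 58
f 55 58 56
f 57 53 59
f 57 59 58
f 58 59 60
f 58 60 56
f 59 53 61
f 59 61 60
f 60 61 62
f 60 62 56
f 61 53 63
f 61 63 62
f 62 63 64
f 62 64 56
f 63 53 65
f 63 65 64
f 64 65 66
f 64 66 56
f 65 53 67
f 65 67 66
f 66 67 68
f 66 68 56
f 67 53 69
f 67 69 68
f 68 69 70
f 68 70 56
f 69 53 71
f 69 71 70
f 70 71 72
f 70 72 56
f 71 53 73
f 71 73 72
f 72 73 74
f 72 74 56
f 73 53 75
f 73 75 74
f 74 75 76
f 74 76 56
f 75 53 77
f 75 77 76
f 76 77 78
f 76 78 56
f 77 53 79
f 77 79 78
f 78 79 80
f 78 80 56
f 79 53 54
f 79 54 80
f 80 54 55
f 80 55 56
f 81 92 86
f 81 86 82
f 81 82 88
f 81 88 91
f 81 91 92
f 82 86 90
f 86 92 85
f 92 91 83
f 91 88 87
f 88 82 89
f 84 90 85
f 84 85 83
f 84 83 87
f 84 87 89
f 84 89 90
f 85 90 86
f 83 85 92
f 87 83 91
f 89 87 88
f 90 89 82
f 94 93 96
f 94 96 95
f 96 93 97
f 96 97 95
f 97 93 98
f 97 98 95
f 98 93 99
f 98 99 95
f 99 93 100
f 99 100 95
f 100 93 101
f 100 101 95
f 101 93 102
f 101 102 95
f 102 93 103
f 102 103 95
f 103 93 94
f 103 94 95



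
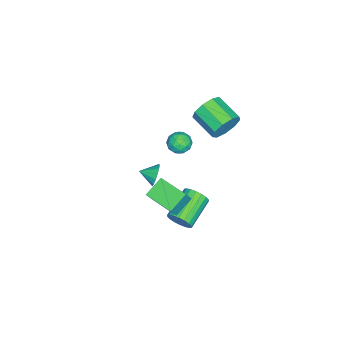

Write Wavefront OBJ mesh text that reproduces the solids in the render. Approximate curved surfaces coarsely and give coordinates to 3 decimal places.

v -2.063 2.44 0.521
v -1.534 1.916 0.151
v -2.846 1.404 0.869
v -2.317 0.88 0.499
v -2.092 1.276 1.194
v -1.608 1.916 0.979
v -2.772 1.404 0.041
v -2.288 2.044 -0.174
v -1.973 1.276 -0.145
v -1.552 1.197 0.567
v -2.828 2.123 0.453
v -2.407 2.044 1.165
v -1.73 2.269 0.306
v -2.65 1.051 0.714
v -2.518 1.284 1.123
v -2.207 0.976 0.905
v -1.773 2.269 0.792
v -1.462 1.961 0.575
v -1.79 1.585 1.187
v -2.918 1.359 0.445
v -2.607 1.051 0.228
v -2.173 2.344 0.115
v -1.862 2.036 -0.103
v -2.59 1.735 -0.167
v -1.677 1.584 -0.086
v -2.137 0.976 0.119
v -2.404 1.283 -0.151
v -2.12 1.66 -0.277
v -1.43 1.538 0.333
v -1.89 0.93 0.537
v -1.758 1.162 0.945
v -1.473 1.539 0.819
v -1.688 1.162 0.159
v -2.49 2.39 0.483
v -2.95 1.782 0.687
v -2.907 1.781 0.201
v -2.622 2.158 0.075
v -2.243 2.344 0.901
v -2.703 1.736 1.106
v -2.26 1.66 1.297
v -1.976 2.037 1.171
v -2.692 2.158 0.861
v -3.366 4.232 1.896
v -3.043 3.734 0.982
v -3.912 2.13 1.549
v -4.234 2.628 2.464
v -2.53 3.645 1.516
v -3.399 2.041 2.083
v -2.408 3.83 2.228
v -3.277 2.227 2.795
v -2.734 4.204 2.784
v -3.603 2.6 3.352
v -3.356 4.59 2.926
v -4.224 2.987 3.493
v -3.982 4.809 2.585
v -4.851 3.206 3.153
v -4.32 4.758 1.923
v -5.189 3.154 2.49
v -4.211 4.46 1.248
v -5.08 2.857 1.815
v -3.707 4.056 0.876
v -4.576 2.452 1.443
v -1.093 0.546 -2.2
v -0.695 0.447 -2.899
v -0.847 -0.446 -1.92
v -0.408 0.593 -2.631
v -0.304 0.728 -2.247
v -0.412 0.813 -1.851
v -0.702 0.827 -1.549
v -1.097 0.766 -1.421
v -1.49 0.646 -1.502
v -1.777 0.499 -1.77
v -1.881 0.365 -2.154
v -1.773 0.279 -2.55
v -1.483 0.265 -2.852
v -1.088 0.327 -2.98
v 2.382 2.628 1.568
v 2.981 2.505 2.6
v 3.064 4.413 1.385
v 3.663 4.29 2.418
v 3.497 2.13 0.862
v 4.096 2.007 1.895
v 4.179 3.915 0.68
v 4.778 3.792 1.712
v 3.162 3.711 -1.135
v 3.489 4.148 -0.509
v 1.565 4.485 0.261
v 1.238 4.049 -0.365
v 3.431 4.405 -0.767
v 1.507 4.743 0.002
v 3.32 4.525 -1.098
v 1.395 4.863 -0.329
v 3.177 4.484 -1.437
v 1.253 4.822 -0.667
v 3.032 4.29 -1.715
v 1.107 4.628 -0.946
v 2.912 3.981 -1.879
v 0.988 4.319 -1.109
v 2.842 3.619 -1.895
v 0.918 3.956 -1.125
v 2.835 3.275 -1.761
v 0.911 3.612 -0.991
v 2.893 3.017 -1.502
v 0.969 3.355 -0.733
v 3.005 2.897 -1.171
v 1.08 3.235 -0.402
v 3.147 2.938 -0.833
v 1.223 3.276 -0.063
v 3.293 3.132 -0.554
v 1.368 3.47 0.215
v 3.412 3.441 -0.391
v 1.488 3.779 0.379
v 3.482 3.804 -0.375
v 1.558 4.141 0.395
f 1 38 17
f 38 12 41
f 17 41 6
f 38 41 17
f 1 17 13
f 17 6 18
f 13 18 2
f 17 18 13
f 1 13 22
f 13 2 23
f 22 23 8
f 13 23 22
f 1 22 34
f 22 8 37
f 34 37 11
f 22 37 34
f 1 34 38
f 34 11 42
f 38 42 12
f 34 42 38
f 2 18 29
f 18 6 32
f 29 32 10
f 18 32 29
f 6 41 19
f 41 12 40
f 19 40 5
f 41 40 19
f 12 42 39
f 42 11 35
f 39 35 3
f 42 35 39
f 11 37 36
f 37 8 24
f 36 24 7
f 37 24 36
f 8 23 28
f 23 2 25
f 28 25 9
f 23 25 28
f 4 30 16
f 30 10 31
f 16 31 5
f 30 31 16
f 4 16 14
f 16 5 15
f 14 15 3
f 16 15 14
f 4 14 21
f 14 3 20
f 21 20 7
f 14 20 21
f 4 21 26
f 21 7 27
f 26 27 9
f 21 27 26
f 4 26 30
f 26 9 33
f 30 33 10
f 26 33 30
f 5 31 19
f 31 10 32
f 19 32 6
f 31 32 19
f 3 15 39
f 15 5 40
f 39 40 12
f 15 40 39
f 7 20 36
f 20 3 35
f 36 35 11
f 20 35 36
f 9 27 28
f 27 7 24
f 28 24 8
f 27 24 28
f 10 33 29
f 33 9 25
f 29 25 2
f 33 25 29
f 44 43 47
f 44 47 45
f 45 47 48
f 45 48 46
f 47 43 49
f 47 49 48
f 48 49 50
f 48 50 46
f 49 43 51
f 49 51 50
f 50 51 52
f 50 52 46
f 51 43 53
f 51 53 52
f 52 53 54
f 52 54 46
f 53 43 55
f 53 55 54
f 54 55 56
f 54 56 46
f 55 43 57
f 55 57 56
f 56 57 58
f 56 58 46
f 57 43 59
f 57 59 58
f 58 59 60
f 58 60 46
f 59 43 61
f 59 61 60
f 60 61 62
f 60 62 46
f 61 43 44
f 61 44 62
f 62 44 45
f 62 45 46
f 64 63 66
f 64 66 65
f 66 63 67
f 66 67 65
f 67 63 68
f 67 68 65
f 68 63 69
f 68 69 65
f 69 63 70
f 69 70 65
f 70 63 71
f 70 71 65
f 71 63 72
f 71 72 65
f 72 63 73
f 72 73 65
f 73 63 74
f 73 74 65
f 74 63 75
f 74 75 65
f 75 63 76
f 75 76 65
f 76 63 64
f 76 64 65
f 78 80 77
f 81 78 77
f 77 80 79
f 79 81 77
f 78 84 80
f 82 78 81
f 82 84 78
f 80 84 79
f 83 81 79
f 79 84 83
f 83 82 81
f 84 82 83
f 86 85 89
f 86 89 87
f 87 89 90
f 87 90 88
f 89 85 91
f 89 91 90
f 90 91 92
f 90 92 88
f 91 85 93
f 91 93 92
f 92 93 94
f 92 94 88
f 93 85 95
f 93 95 94
f 94 95 96
f 94 96 88
f 95 85 97
f 95 97 96
f 96 97 98
f 96 98 88
f 97 85 99
f 97 99 98
f 98 99 100
f 98 100 88
f 99 85 101
f 99 101 100
f 100 101 102
f 100 102 88
f 101 85 103
f 101 103 102
f 102 103 104
f 102 104 88
f 103 85 105
f 103 105 104
f 104 105 106
f 104 106 88
f 105 85 107
f 105 107 106
f 106 107 108
f 106 108 88
f 107 85 109
f 107 109 108
f 108 109 110
f 108 110 88
f 109 85 111
f 109 111 110
f 110 111 112
f 110 112 88
f 111 85 113
f 111 113 112
f 112 113 114
f 112 114 88
f 113 85 86
f 113 86 114
f 114 86 87
f 114 87 88



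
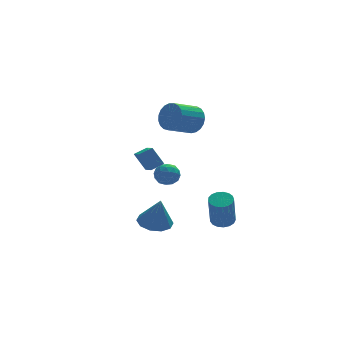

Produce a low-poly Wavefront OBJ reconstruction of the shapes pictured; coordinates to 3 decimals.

v 2.167 1.601 3.469
v 2.653 1.111 4.136
v 1.18 0.549 4.798
v 0.693 1.039 4.131
v 2.599 1.464 4.315
v 1.126 0.901 4.977
v 2.47 1.84 4.348
v 0.997 1.278 5.01
v 2.289 2.175 4.229
v 0.815 1.613 4.891
v 2.086 2.411 3.979
v 0.613 1.849 4.64
v 1.898 2.507 3.64
v 0.424 1.944 4.301
v 1.755 2.446 3.272
v 0.282 1.884 3.933
v 1.685 2.239 2.938
v 0.211 1.677 3.599
v 1.697 1.922 2.696
v 0.224 1.36 3.357
v 1.79 1.549 2.588
v 0.317 0.987 3.249
v 1.949 1.186 2.632
v 0.476 0.623 3.293
v 2.145 0.894 2.821
v 0.672 0.331 3.482
v 2.345 0.724 3.122
v 0.872 0.162 3.783
v 2.514 0.706 3.483
v 1.041 0.144 4.144
v 2.623 0.843 3.842
v 1.15 0.281 4.503
v -1.43 -3.521 -1.453
v -0.526 -3.119 -1.456
v -1.23 -3.959 0.313
v -0.927 -2.682 -1.302
v -1.52 -2.567 -1.206
v -2.079 -2.816 -1.204
v -2.39 -3.334 -1.297
v -2.335 -3.924 -1.45
v -1.934 -4.36 -1.603
v -1.341 -4.476 -1.699
v -0.782 -4.227 -1.701
v -0.471 -3.709 -1.608
v -0.934 2.681 0.694
v -0.981 1.331 1.298
v -0.152 2.804 1.028
v -0.198 1.454 1.632
v -0.402 2.186 -0.372
v -0.448 0.836 0.232
v 0.381 2.309 -0.038
v 0.334 0.959 0.566
v 3.236 -0.647 -3.449
v 3.898 -0.904 -3.427
v 3.565 -1.591 -1.449
v 2.904 -1.333 -1.471
v 3.93 -0.586 -3.311
v 3.597 -1.273 -1.333
v 3.804 -0.282 -3.227
v 3.471 -0.969 -1.249
v 3.547 -0.062 -3.194
v 3.214 -0.748 -1.216
v 3.22 0.025 -3.219
v 2.887 -0.662 -1.241
v 2.896 -0.043 -3.297
v 2.563 -0.729 -1.319
v 2.65 -0.248 -3.409
v 2.317 -0.935 -1.431
v 2.539 -0.545 -3.531
v 2.206 -1.232 -1.553
v 2.587 -0.866 -3.634
v 2.254 -1.552 -1.656
v 2.784 -1.136 -3.695
v 2.451 -1.822 -1.717
v 3.085 -1.294 -3.699
v 2.752 -1.98 -1.721
v 3.42 -1.303 -3.646
v 3.088 -1.99 -1.668
v 3.714 -1.163 -3.548
v 3.381 -1.85 -1.57
v 1.275 4.688 -1.926
v 1.58 4.386 -1.227
v 1.08 3.454 -2.373
v 1.385 3.152 -1.674
v 0.661 3.539 -1.673
v 0.782 4.302 -1.397
v 1.878 3.538 -2.203
v 1.999 4.301 -1.927
v 1.952 3.676 -1.398
v 1.201 3.676 -1.07
v 1.459 4.164 -2.53
v 0.708 4.164 -2.202
v 1.445 4.645 -1.537
v 1.215 3.195 -2.063
v 0.79 3.422 -2.062
v 0.969 3.245 -1.651
v 0.976 4.596 -1.637
v 1.155 4.419 -1.226
v 0.615 3.921 -1.488
v 1.505 3.421 -2.374
v 1.684 3.244 -1.963
v 1.691 4.595 -1.949
v 1.87 4.418 -1.538
v 2.045 3.919 -2.112
v 1.843 4.051 -1.227
v 1.728 3.325 -1.49
v 2.018 3.552 -1.801
v 2.089 4 -1.639
v 1.401 4.051 -1.034
v 1.286 3.326 -1.297
v 0.861 3.553 -1.296
v 0.932 4.001 -1.134
v 1.62 3.633 -1.135
v 1.374 4.514 -2.303
v 1.259 3.789 -2.566
v 1.728 3.839 -2.466
v 1.799 4.287 -2.304
v 0.932 4.515 -2.11
v 0.817 3.789 -2.373
v 0.571 3.84 -1.961
v 0.642 4.288 -1.799
v 1.04 4.207 -2.465
f 2 1 5
f 2 5 3
f 3 5 6
f 3 6 4
f 5 1 7
f 5 7 6
f 6 7 8
f 6 8 4
f 7 1 9
f 7 9 8
f 8 9 10
f 8 10 4
f 9 1 11
f 9 11 10
f 10 11 12
f 10 12 4
f 11 1 13
f 11 13 12
f 12 13 14
f 12 14 4
f 13 1 15
f 13 15 14
f 14 15 16
f 14 16 4
f 15 1 17
f 15 17 16
f 16 17 18
f 16 18 4
f 17 1 19
f 17 19 18
f 18 19 20
f 18 20 4
f 19 1 21
f 19 21 20
f 20 21 22
f 20 22 4
f 21 1 23
f 21 23 22
f 22 23 24
f 22 24 4
f 23 1 25
f 23 25 24
f 24 25 26
f 24 26 4
f 25 1 27
f 25 27 26
f 26 27 28
f 26 28 4
f 27 1 29
f 27 29 28
f 28 29 30
f 28 30 4
f 29 1 31
f 29 31 30
f 30 31 32
f 30 32 4
f 31 1 2
f 31 2 32
f 32 2 3
f 32 3 4
f 34 33 36
f 34 36 35
f 36 33 37
f 36 37 35
f 37 33 38
f 37 38 35
f 38 33 39
f 38 39 35
f 39 33 40
f 39 40 35
f 40 33 41
f 40 41 35
f 41 33 42
f 41 42 35
f 42 33 43
f 42 43 35
f 43 33 44
f 43 44 35
f 44 33 34
f 44 34 35
f 46 48 45
f 49 46 45
f 45 48 47
f 47 49 45
f 46 52 48
f 50 46 49
f 50 52 46
f 48 52 47
f 51 49 47
f 47 52 51
f 51 50 49
f 52 50 51
f 54 53 57
f 54 57 55
f 55 57 58
f 55 58 56
f 57 53 59
f 57 59 58
f 58 59 60
f 58 60 56
f 59 53 61
f 59 61 60
f 60 61 62
f 60 62 56
f 61 53 63
f 61 63 62
f 62 63 64
f 62 64 56
f 63 53 65
f 63 65 64
f 64 65 66
f 64 66 56
f 65 53 67
f 65 67 66
f 66 67 68
f 66 68 56
f 67 53 69
f 67 69 68
f 68 69 70
f 68 70 56
f 69 53 71
f 69 71 70
f 70 71 72
f 70 72 56
f 71 53 73
f 71 73 72
f 72 73 74
f 72 74 56
f 73 53 75
f 73 75 74
f 74 75 76
f 74 76 56
f 75 53 77
f 75 77 76
f 76 77 78
f 76 78 56
f 77 53 79
f 77 79 78
f 78 79 80
f 78 80 56
f 79 53 54
f 79 54 80
f 80 54 55
f 80 55 56
f 81 118 97
f 118 92 121
f 97 121 86
f 118 121 97
f 81 97 93
f 97 86 98
f 93 98 82
f 97 98 93
f 81 93 102
f 93 82 103
f 102 103 88
f 93 103 102
f 81 102 114
f 102 88 117
f 114 117 91
f 102 117 114
f 81 114 118
f 114 91 122
f 118 122 92
f 114 122 118
f 82 98 109
f 98 86 112
f 109 112 90
f 98 112 109
f 86 121 99
f 121 92 120
f 99 120 85
f 121 120 99
f 92 122 119
f 122 91 115
f 119 115 83
f 122 115 119
f 91 117 116
f 117 88 104
f 116 104 87
f 117 104 116
f 88 103 108
f 103 82 105
f 108 105 89
f 103 105 108
f 84 110 96
f 110 90 111
f 96 111 85
f 110 111 96
f 84 96 94
f 96 85 95
f 94 95 83
f 96 95 94
f 84 94 101
f 94 83 100
f 101 100 87
f 94 100 101
f 84 101 106
f 101 87 107
f 106 107 89
f 101 107 106
f 84 106 110
f 106 89 113
f 110 113 90
f 106 113 110
f 85 111 99
f 111 90 112
f 99 112 86
f 111 112 99
f 83 95 119
f 95 85 120
f 119 120 92
f 95 120 119
f 87 100 116
f 100 83 115
f 116 115 91
f 100 115 116
f 89 107 108
f 107 87 104
f 108 104 88
f 107 104 108
f 90 113 109
f 113 89 105
f 109 105 82
f 113 105 109



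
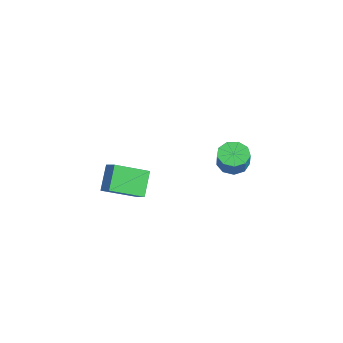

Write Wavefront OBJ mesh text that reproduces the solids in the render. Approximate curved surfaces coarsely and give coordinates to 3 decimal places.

v 0.874 -2.888 -4.095
v 1.018 -4.661 -3.182
v -0.046 -2.382 -2.968
v 0.099 -4.156 -2.054
v 1.521 -2.624 -3.686
v 1.666 -4.398 -2.772
v 0.602 -2.119 -2.558
v 0.746 -3.892 -1.645
v -1.693 2.765 -4.444
v -1.26 2.11 -4.771
v -0.695 1.96 -3.723
v -1.127 2.615 -3.396
v -0.968 2.605 -4.858
v -0.402 2.455 -3.81
v -1.014 3.175 -4.751
v -0.449 3.025 -3.703
v -1.378 3.553 -4.501
v -0.813 3.403 -3.453
v -1.889 3.562 -4.224
v -1.324 3.412 -3.176
v -2.308 3.198 -4.05
v -1.743 3.048 -3.002
v -2.439 2.632 -4.06
v -1.874 2.482 -3.012
v -2.221 2.128 -4.25
v -1.656 1.978 -3.203
v -1.755 1.922 -4.531
v -1.19 1.772 -3.483
f 2 4 1
f 5 2 1
f 1 4 3
f 3 5 1
f 2 8 4
f 6 2 5
f 6 8 2
f 4 8 3
f 7 5 3
f 3 8 7
f 7 6 5
f 8 6 7
f 10 9 13
f 10 13 11
f 11 13 14
f 11 14 12
f 13 9 15
f 13 15 14
f 14 15 16
f 14 16 12
f 15 9 17
f 15 17 16
f 16 17 18
f 16 18 12
f 17 9 19
f 17 19 18
f 18 19 20
f 18 20 12
f 19 9 21
f 19 21 20
f 20 21 22
f 20 22 12
f 21 9 23
f 21 23 22
f 22 23 24
f 22 24 12
f 23 9 25
f 23 25 24
f 24 25 26
f 24 26 12
f 25 9 27
f 25 27 26
f 26 27 28
f 26 28 12
f 27 9 10
f 27 10 28
f 28 10 11
f 28 11 12



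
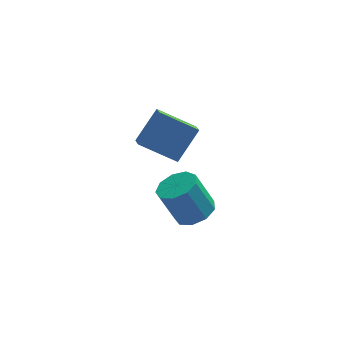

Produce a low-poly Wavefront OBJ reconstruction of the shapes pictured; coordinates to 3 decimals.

v 3.112 -3.893 -2.12
v 3.675 -3.075 -2.001
v 2.891 -2.789 -0.261
v 2.328 -3.607 -0.38
v 3.08 -2.91 -2.296
v 2.297 -2.623 -0.556
v 2.501 -3.204 -2.509
v 1.717 -2.917 -0.769
v 2.207 -3.821 -2.54
v 1.423 -3.534 -0.799
v 2.337 -4.472 -2.374
v 1.553 -4.185 -0.634
v 2.829 -4.852 -2.09
v 2.045 -4.565 -0.349
v 3.454 -4.784 -1.819
v 2.67 -4.497 -0.079
v 3.919 -4.299 -1.69
v 3.135 -4.012 0.05
v 4.006 -3.624 -1.762
v 3.222 -3.337 -0.022
v 2.214 -4.751 2.406
v 0.601 -4.22 3.363
v 2.207 -4.004 1.979
v 0.593 -3.473 2.936
v 3.247 -3.987 3.724
v 1.633 -3.456 4.681
v 3.239 -3.24 3.297
v 1.626 -2.709 4.254
f 2 1 5
f 2 5 3
f 3 5 6
f 3 6 4
f 5 1 7
f 5 7 6
f 6 7 8
f 6 8 4
f 7 1 9
f 7 9 8
f 8 9 10
f 8 10 4
f 9 1 11
f 9 11 10
f 10 11 12
f 10 12 4
f 11 1 13
f 11 13 12
f 12 13 14
f 12 14 4
f 13 1 15
f 13 15 14
f 14 15 16
f 14 16 4
f 15 1 17
f 15 17 16
f 16 17 18
f 16 18 4
f 17 1 19
f 17 19 18
f 18 19 20
f 18 20 4
f 19 1 2
f 19 2 20
f 20 2 3
f 20 3 4
f 22 24 21
f 25 22 21
f 21 24 23
f 23 25 21
f 22 28 24
f 26 22 25
f 26 28 22
f 24 28 23
f 27 25 23
f 23 28 27
f 27 26 25
f 28 26 27



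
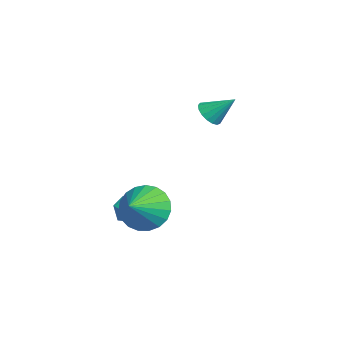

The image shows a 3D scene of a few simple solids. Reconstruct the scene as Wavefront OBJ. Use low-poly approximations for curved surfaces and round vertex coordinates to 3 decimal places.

v -0.39 0.621 -1.855
v 0.227 0.653 -2.064
v -0.527 -0.273 -2.396
v 0.09 -0.241 -2.605
v -0.036 -0.365 -1.978
v 0.049 0.188 -1.643
v -0.349 0.192 -2.817
v -0.264 0.745 -2.482
v 0.252 0.388 -2.658
v 0.446 0.044 -2.139
v -0.746 0.336 -2.321
v -0.552 -0.008 -1.802
v -0.487 2.854 1.87
v 0 2.875 1.615
v -0.133 3.646 2.61
v -0.144 3.056 1.49
v -0.367 3.191 1.452
v -0.617 3.249 1.51
v -0.838 3.216 1.65
v -0.978 3.1 1.841
v -1.005 2.928 2.038
v -0.914 2.739 2.197
v -0.725 2.576 2.281
v -0.481 2.477 2.271
v -0.239 2.464 2.169
v -0.053 2.541 1.998
v 0.033 2.689 1.799
v 1.066 0.548 -1.633
v 1.707 0.952 -2.207
v 1.894 -0.048 -1.127
v 1.7 1.203 -1.901
v 1.584 1.34 -1.549
v 1.379 1.34 -1.212
v 1.119 1.204 -0.948
v 0.85 0.954 -0.802
v 0.618 0.634 -0.799
v 0.464 0.3 -0.941
v 0.413 0.008 -1.203
v 0.476 -0.19 -1.539
v 0.64 -0.261 -1.891
v 0.878 -0.191 -2.199
v 1.149 0.006 -2.409
v 1.405 0.297 -2.484
v 1.602 0.632 -2.413
f 1 12 6
f 1 6 2
f 1 2 8
f 1 8 11
f 1 11 12
f 2 6 10
f 6 12 5
f 12 11 3
f 11 8 7
f 8 2 9
f 4 10 5
f 4 5 3
f 4 3 7
f 4 7 9
f 4 9 10
f 5 10 6
f 3 5 12
f 7 3 11
f 9 7 8
f 10 9 2
f 14 13 16
f 14 16 15
f 16 13 17
f 16 17 15
f 17 13 18
f 17 18 15
f 18 13 19
f 18 19 15
f 19 13 20
f 19 20 15
f 20 13 21
f 20 21 15
f 21 13 22
f 21 22 15
f 22 13 23
f 22 23 15
f 23 13 24
f 23 24 15
f 24 13 25
f 24 25 15
f 25 13 26
f 25 26 15
f 26 13 27
f 26 27 15
f 27 13 14
f 27 14 15
f 29 28 31
f 29 31 30
f 31 28 32
f 31 32 30
f 32 28 33
f 32 33 30
f 33 28 34
f 33 34 30
f 34 28 35
f 34 35 30
f 35 28 36
f 35 36 30
f 36 28 37
f 36 37 30
f 37 28 38
f 37 38 30
f 38 28 39
f 38 39 30
f 39 28 40
f 39 40 30
f 40 28 41
f 40 41 30
f 41 28 42
f 41 42 30
f 42 28 43
f 42 43 30
f 43 28 44
f 43 44 30
f 44 28 29
f 44 29 30



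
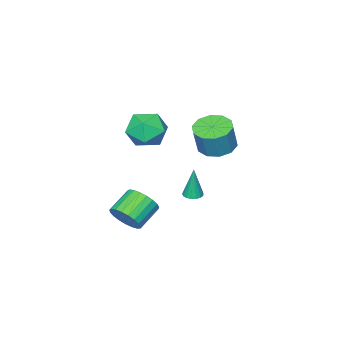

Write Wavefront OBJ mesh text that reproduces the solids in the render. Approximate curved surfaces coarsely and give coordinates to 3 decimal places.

v 3.973 -2.716 -3.418
v 4.435 -3.266 -2.707
v 3.029 -3.393 -1.892
v 2.567 -2.844 -2.602
v 4.484 -2.876 -2.561
v 3.079 -3.003 -1.746
v 4.445 -2.457 -2.563
v 3.04 -2.584 -1.748
v 4.324 -2.084 -2.713
v 2.919 -2.211 -1.898
v 4.143 -1.82 -2.985
v 2.737 -1.947 -2.169
v 3.932 -1.711 -3.331
v 2.527 -1.838 -2.516
v 3.728 -1.776 -3.693
v 2.323 -1.903 -2.877
v 3.567 -2.003 -4.007
v 2.161 -2.13 -3.191
v 3.475 -2.354 -4.219
v 2.07 -2.481 -3.403
v 3.47 -2.768 -4.292
v 2.064 -2.895 -3.477
v 3.552 -3.172 -4.215
v 2.146 -3.299 -3.399
v 3.706 -3.498 -3.999
v 2.3 -3.625 -3.184
v 3.907 -3.689 -3.683
v 2.501 -3.816 -2.868
v 4.119 -3.711 -3.322
v 2.713 -3.838 -2.506
v 4.305 -3.562 -2.976
v 2.9 -3.689 -2.161
v -0.853 -2.633 -3.579
v -0.389 -2.303 -3.599
v -0.827 -2.547 -1.621
v -0.595 -2.125 -3.605
v -0.861 -2.063 -3.604
v -1.125 -2.132 -3.597
v -1.327 -2.316 -3.587
v -1.42 -2.572 -3.574
v -1.383 -2.842 -3.563
v -1.225 -3.064 -3.555
v -0.981 -3.188 -3.553
v -0.708 -3.184 -3.557
v -0.469 -3.054 -3.566
v -0.317 -2.827 -3.578
v -0.288 -2.556 -3.59
v 3.026 -1.081 2.442
v 4.112 -1.051 3.041
v 2.408 -2.569 3.639
v 3.494 -2.539 4.238
v 2.695 -1.597 4.354
v 3.077 -0.677 3.614
v 3.443 -2.943 3.066
v 3.825 -2.023 2.326
v 4.37 -2.201 3.427
v 3.907 -1.369 4.223
v 2.613 -2.251 2.457
v 2.15 -1.419 3.253
v -0.294 -0.308 1.438
v 0.669 -0.716 1.169
v 1.177 -0.561 2.752
v 0.214 -0.152 3.022
v 0.697 -0.053 1.095
v 1.206 0.102 2.678
v 0.347 0.512 1.152
v 0.856 0.668 2.735
v -0.248 0.765 1.318
v 0.261 0.92 2.901
v -0.861 0.607 1.531
v -0.352 0.763 3.114
v -1.257 0.101 1.708
v -0.749 0.256 3.291
v -1.286 -0.562 1.782
v -0.777 -0.407 3.365
v -0.936 -1.128 1.725
v -0.427 -0.972 3.308
v -0.341 -1.38 1.559
v 0.168 -1.225 3.142
v 0.272 -1.223 1.346
v 0.781 -1.067 2.929
f 2 1 5
f 2 5 3
f 3 5 6
f 3 6 4
f 5 1 7
f 5 7 6
f 6 7 8
f 6 8 4
f 7 1 9
f 7 9 8
f 8 9 10
f 8 10 4
f 9 1 11
f 9 11 10
f 10 11 12
f 10 12 4
f 11 1 13
f 11 13 12
f 12 13 14
f 12 14 4
f 13 1 15
f 13 15 14
f 14 15 16
f 14 16 4
f 15 1 17
f 15 17 16
f 16 17 18
f 16 18 4
f 17 1 19
f 17 19 18
f 18 19 20
f 18 20 4
f 19 1 21
f 19 21 20
f 20 21 22
f 20 22 4
f 21 1 23
f 21 23 22
f 22 23 24
f 22 24 4
f 23 1 25
f 23 25 24
f 24 25 26
f 24 26 4
f 25 1 27
f 25 27 26
f 26 27 28
f 26 28 4
f 27 1 29
f 27 29 28
f 28 29 30
f 28 30 4
f 29 1 31
f 29 31 30
f 30 31 32
f 30 32 4
f 31 1 2
f 31 2 32
f 32 2 3
f 32 3 4
f 34 33 36
f 34 36 35
f 36 33 37
f 36 37 35
f 37 33 38
f 37 38 35
f 38 33 39
f 38 39 35
f 39 33 40
f 39 40 35
f 40 33 41
f 40 41 35
f 41 33 42
f 41 42 35
f 42 33 43
f 42 43 35
f 43 33 44
f 43 44 35
f 44 33 45
f 44 45 35
f 45 33 46
f 45 46 35
f 46 33 47
f 46 47 35
f 47 33 34
f 47 34 35
f 48 59 53
f 48 53 49
f 48 49 55
f 48 55 58
f 48 58 59
f 49 53 57
f 53 59 52
f 59 58 50
f 58 55 54
f 55 49 56
f 51 57 52
f 51 52 50
f 51 50 54
f 51 54 56
f 51 56 57
f 52 57 53
f 50 52 59
f 54 50 58
f 56 54 55
f 57 56 49
f 61 60 64
f 61 64 62
f 62 64 65
f 62 65 63
f 64 60 66
f 64 66 65
f 65 66 67
f 65 67 63
f 66 60 68
f 66 68 67
f 67 68 69
f 67 69 63
f 68 60 70
f 68 70 69
f 69 70 71
f 69 71 63
f 70 60 72
f 70 72 71
f 71 72 73
f 71 73 63
f 72 60 74
f 72 74 73
f 73 74 75
f 73 75 63
f 74 60 76
f 74 76 75
f 75 76 77
f 75 77 63
f 76 60 78
f 76 78 77
f 77 78 79
f 77 79 63
f 78 60 80
f 78 80 79
f 79 80 81
f 79 81 63
f 80 60 61
f 80 61 81
f 81 61 62
f 81 62 63

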